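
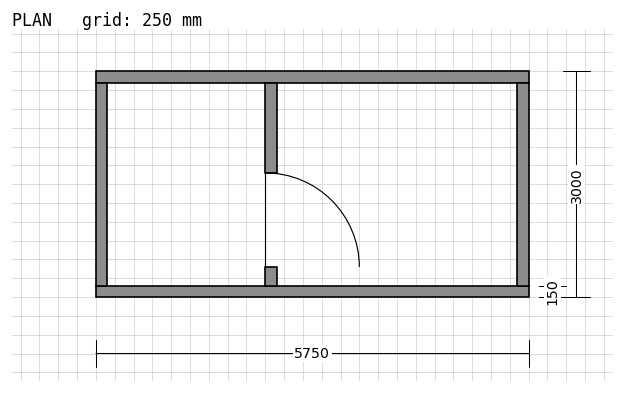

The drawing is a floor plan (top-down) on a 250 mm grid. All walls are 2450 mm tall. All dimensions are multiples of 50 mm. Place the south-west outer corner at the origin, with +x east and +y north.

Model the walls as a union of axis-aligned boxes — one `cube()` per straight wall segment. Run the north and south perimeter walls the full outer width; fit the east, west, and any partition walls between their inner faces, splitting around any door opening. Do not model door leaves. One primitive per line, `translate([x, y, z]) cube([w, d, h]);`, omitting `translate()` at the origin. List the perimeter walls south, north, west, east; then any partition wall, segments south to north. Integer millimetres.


cube([5750, 150, 2450]);
translate([0, 2850, 0]) cube([5750, 150, 2450]);
translate([0, 150, 0]) cube([150, 2700, 2450]);
translate([5600, 150, 0]) cube([150, 2700, 2450]);
translate([2250, 150, 0]) cube([150, 250, 2450]);
translate([2250, 1650, 0]) cube([150, 1200, 2450]);


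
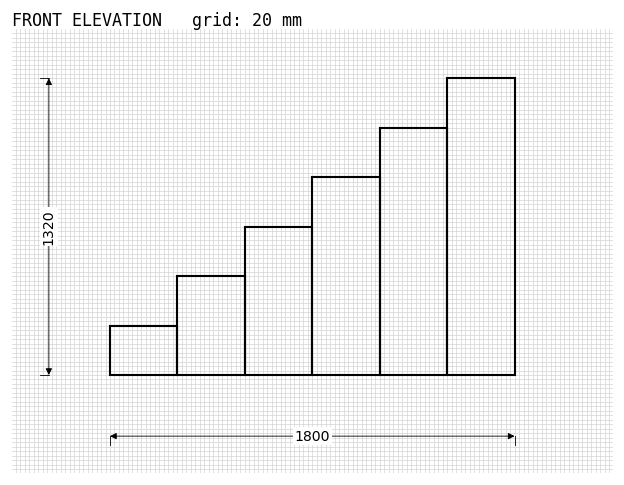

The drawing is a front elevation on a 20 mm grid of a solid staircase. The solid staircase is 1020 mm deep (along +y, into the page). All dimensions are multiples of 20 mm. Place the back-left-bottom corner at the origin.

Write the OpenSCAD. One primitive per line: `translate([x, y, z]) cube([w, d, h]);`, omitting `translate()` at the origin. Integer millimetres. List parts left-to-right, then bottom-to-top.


cube([300, 1020, 220]);
translate([300, 0, 0]) cube([300, 1020, 440]);
translate([600, 0, 0]) cube([300, 1020, 660]);
translate([900, 0, 0]) cube([300, 1020, 880]);
translate([1200, 0, 0]) cube([300, 1020, 1100]);
translate([1500, 0, 0]) cube([300, 1020, 1320]);


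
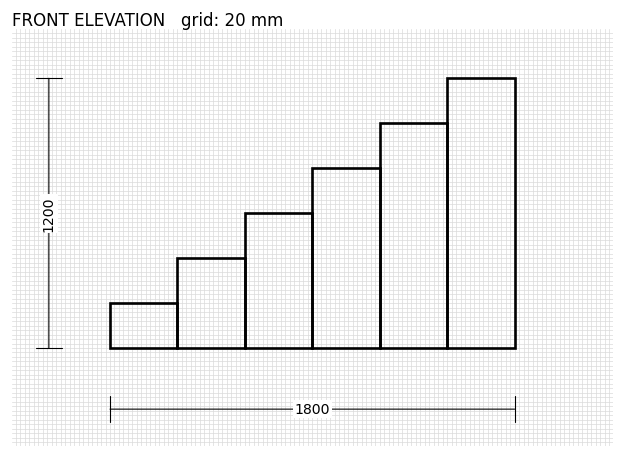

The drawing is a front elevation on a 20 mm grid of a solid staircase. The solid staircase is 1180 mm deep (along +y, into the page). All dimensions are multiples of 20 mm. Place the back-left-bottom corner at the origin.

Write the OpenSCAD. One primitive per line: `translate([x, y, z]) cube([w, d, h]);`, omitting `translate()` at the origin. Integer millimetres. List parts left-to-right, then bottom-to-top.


cube([300, 1180, 200]);
translate([300, 0, 0]) cube([300, 1180, 400]);
translate([600, 0, 0]) cube([300, 1180, 600]);
translate([900, 0, 0]) cube([300, 1180, 800]);
translate([1200, 0, 0]) cube([300, 1180, 1000]);
translate([1500, 0, 0]) cube([300, 1180, 1200]);


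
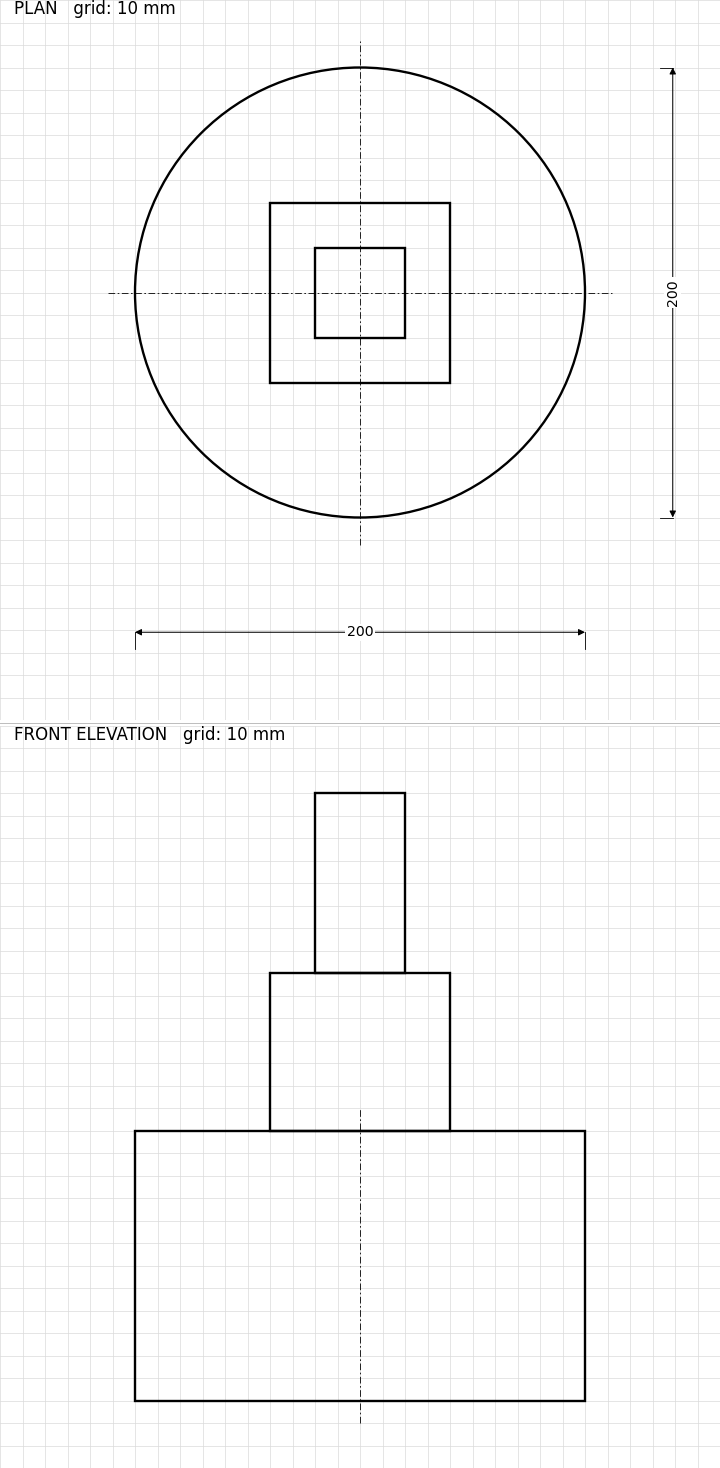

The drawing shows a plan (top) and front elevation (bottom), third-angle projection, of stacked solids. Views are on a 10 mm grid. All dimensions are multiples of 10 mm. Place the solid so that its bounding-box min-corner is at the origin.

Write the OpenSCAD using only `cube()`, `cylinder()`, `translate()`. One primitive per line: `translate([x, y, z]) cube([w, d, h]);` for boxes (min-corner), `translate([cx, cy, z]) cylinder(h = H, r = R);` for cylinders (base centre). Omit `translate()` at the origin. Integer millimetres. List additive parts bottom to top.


translate([100, 100, 0]) cylinder(h = 120, r = 100);
translate([60, 60, 120]) cube([80, 80, 70]);
translate([80, 80, 190]) cube([40, 40, 80]);


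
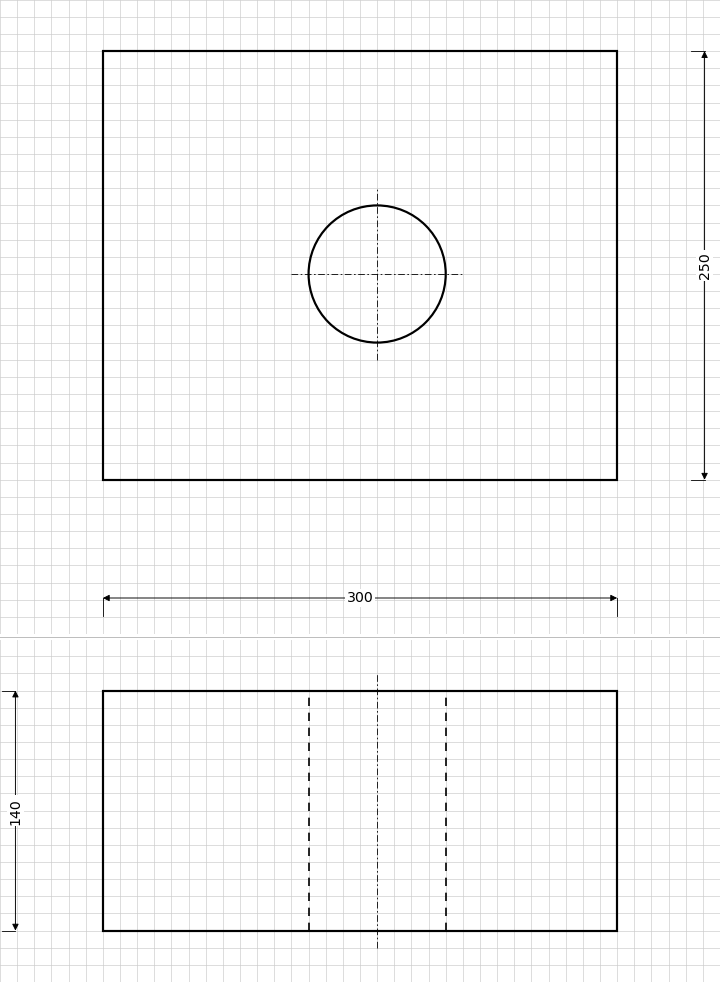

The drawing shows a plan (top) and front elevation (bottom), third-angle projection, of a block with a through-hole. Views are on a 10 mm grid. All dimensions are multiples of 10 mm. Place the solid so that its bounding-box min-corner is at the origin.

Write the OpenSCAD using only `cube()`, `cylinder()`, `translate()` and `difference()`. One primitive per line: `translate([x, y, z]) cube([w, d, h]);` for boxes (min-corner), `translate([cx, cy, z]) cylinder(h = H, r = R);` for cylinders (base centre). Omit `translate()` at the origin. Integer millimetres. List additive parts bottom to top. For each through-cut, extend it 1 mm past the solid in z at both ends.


difference() {
  cube([300, 250, 140]);
  translate([160, 120, -1]) cylinder(h = 142, r = 40);
}


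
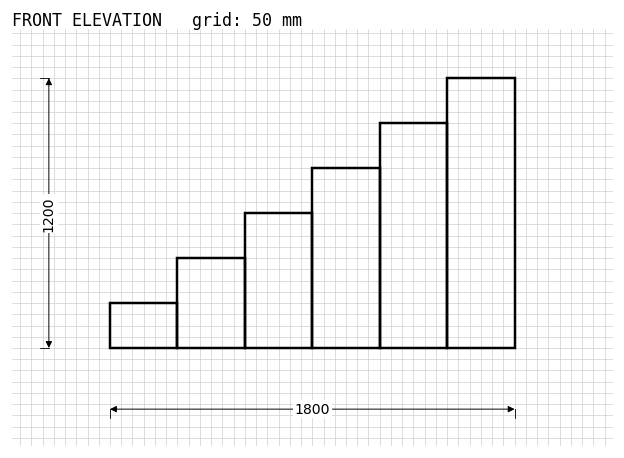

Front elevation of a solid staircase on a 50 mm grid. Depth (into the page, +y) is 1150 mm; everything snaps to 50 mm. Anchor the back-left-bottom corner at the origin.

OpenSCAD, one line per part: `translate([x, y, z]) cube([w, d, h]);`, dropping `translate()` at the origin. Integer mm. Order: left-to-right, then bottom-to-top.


cube([300, 1150, 200]);
translate([300, 0, 0]) cube([300, 1150, 400]);
translate([600, 0, 0]) cube([300, 1150, 600]);
translate([900, 0, 0]) cube([300, 1150, 800]);
translate([1200, 0, 0]) cube([300, 1150, 1000]);
translate([1500, 0, 0]) cube([300, 1150, 1200]);


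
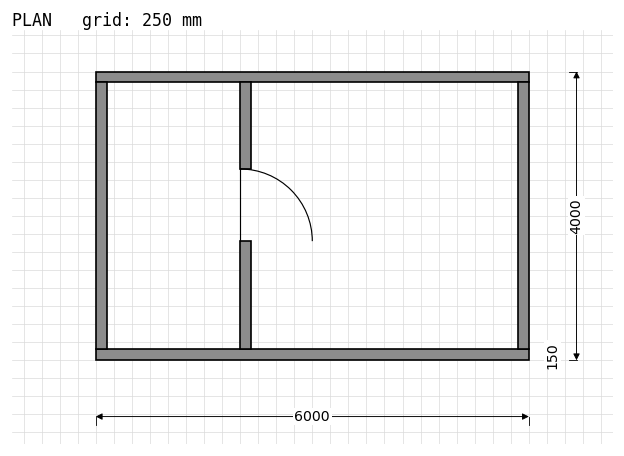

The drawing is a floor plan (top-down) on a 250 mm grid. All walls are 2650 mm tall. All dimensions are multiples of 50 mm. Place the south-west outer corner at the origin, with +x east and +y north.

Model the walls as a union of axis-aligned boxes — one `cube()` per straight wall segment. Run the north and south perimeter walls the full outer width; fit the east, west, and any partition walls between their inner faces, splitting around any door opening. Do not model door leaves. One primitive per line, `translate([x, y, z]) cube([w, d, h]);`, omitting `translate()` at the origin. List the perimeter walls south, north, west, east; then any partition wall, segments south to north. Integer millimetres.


cube([6000, 150, 2650]);
translate([0, 3850, 0]) cube([6000, 150, 2650]);
translate([0, 150, 0]) cube([150, 3700, 2650]);
translate([5850, 150, 0]) cube([150, 3700, 2650]);
translate([2000, 150, 0]) cube([150, 1500, 2650]);
translate([2000, 2650, 0]) cube([150, 1200, 2650]);


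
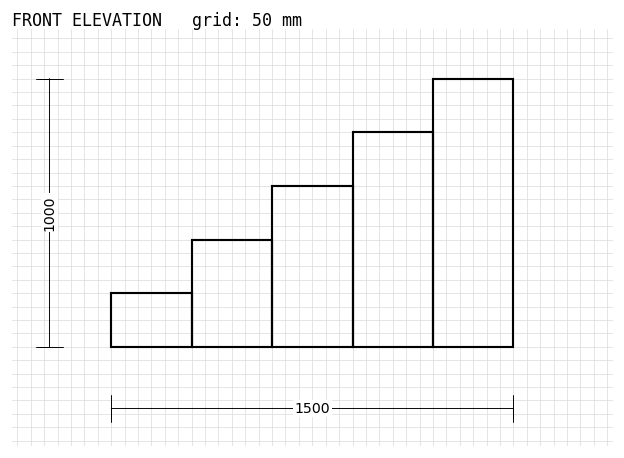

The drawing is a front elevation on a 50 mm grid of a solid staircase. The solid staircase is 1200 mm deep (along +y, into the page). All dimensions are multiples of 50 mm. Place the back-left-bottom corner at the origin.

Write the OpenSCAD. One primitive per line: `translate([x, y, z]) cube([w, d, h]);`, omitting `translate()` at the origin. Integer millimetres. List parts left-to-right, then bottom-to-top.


cube([300, 1200, 200]);
translate([300, 0, 0]) cube([300, 1200, 400]);
translate([600, 0, 0]) cube([300, 1200, 600]);
translate([900, 0, 0]) cube([300, 1200, 800]);
translate([1200, 0, 0]) cube([300, 1200, 1000]);


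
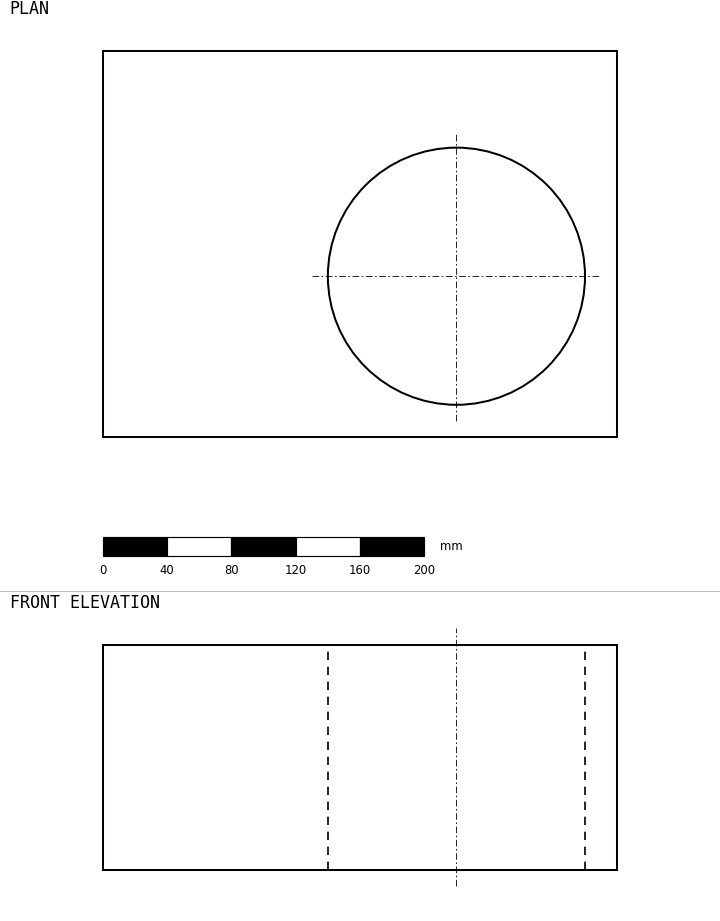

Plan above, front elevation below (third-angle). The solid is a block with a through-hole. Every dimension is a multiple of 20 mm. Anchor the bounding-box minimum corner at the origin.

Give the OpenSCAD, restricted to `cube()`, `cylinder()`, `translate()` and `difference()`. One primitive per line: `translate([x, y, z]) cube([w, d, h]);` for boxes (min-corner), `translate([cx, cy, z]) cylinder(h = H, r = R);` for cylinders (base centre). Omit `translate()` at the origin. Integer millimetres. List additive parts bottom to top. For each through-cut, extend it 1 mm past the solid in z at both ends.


difference() {
  cube([320, 240, 140]);
  translate([220, 100, -1]) cylinder(h = 142, r = 80);
}


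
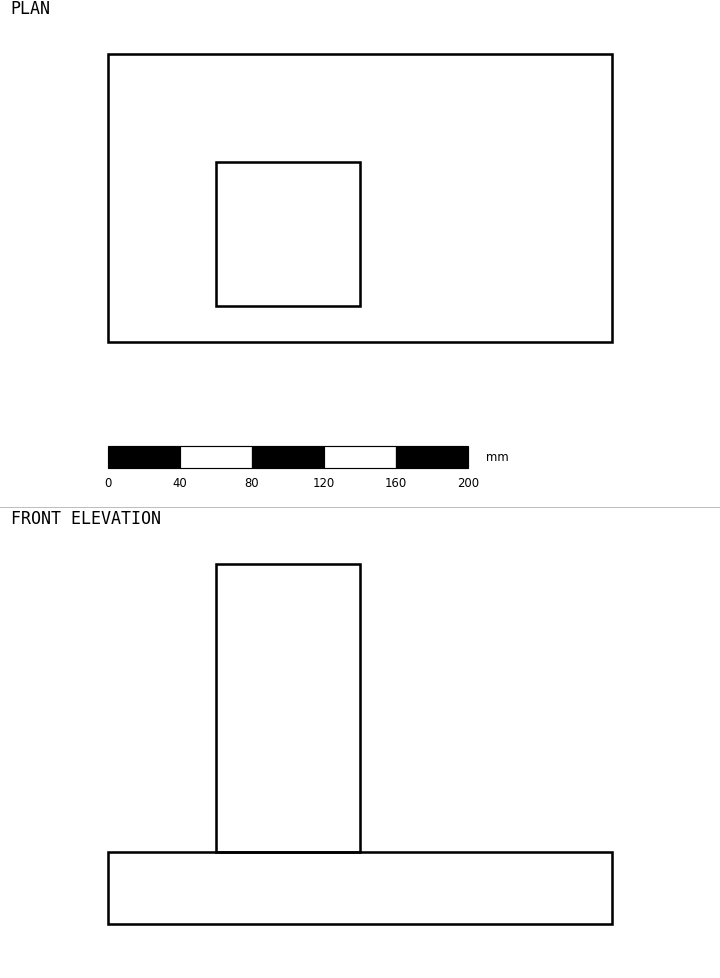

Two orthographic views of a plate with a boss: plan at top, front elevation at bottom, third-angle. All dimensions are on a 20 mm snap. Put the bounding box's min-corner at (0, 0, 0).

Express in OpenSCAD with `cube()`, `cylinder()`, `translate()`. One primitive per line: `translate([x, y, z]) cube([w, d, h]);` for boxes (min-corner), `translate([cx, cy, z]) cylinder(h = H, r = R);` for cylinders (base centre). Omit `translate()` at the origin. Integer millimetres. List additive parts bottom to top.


cube([280, 160, 40]);
translate([60, 20, 40]) cube([80, 80, 160]);


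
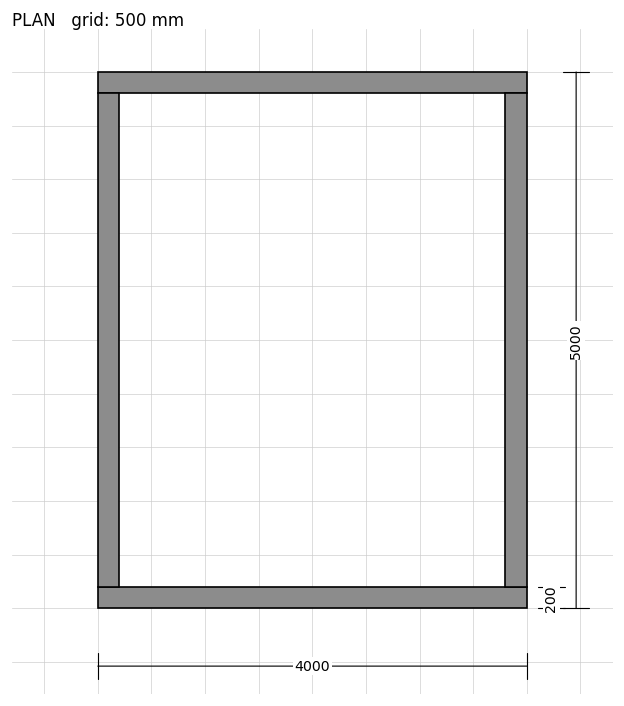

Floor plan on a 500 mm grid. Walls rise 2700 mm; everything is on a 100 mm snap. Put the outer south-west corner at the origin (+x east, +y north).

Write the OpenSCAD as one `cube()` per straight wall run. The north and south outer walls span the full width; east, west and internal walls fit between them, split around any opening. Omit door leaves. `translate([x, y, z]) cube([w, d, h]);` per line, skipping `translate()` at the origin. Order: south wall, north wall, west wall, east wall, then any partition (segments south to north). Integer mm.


cube([4000, 200, 2700]);
translate([0, 4800, 0]) cube([4000, 200, 2700]);
translate([0, 200, 0]) cube([200, 4600, 2700]);
translate([3800, 200, 0]) cube([200, 4600, 2700]);


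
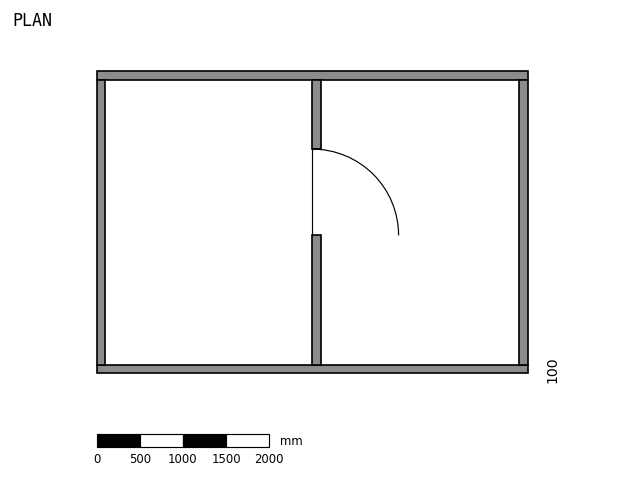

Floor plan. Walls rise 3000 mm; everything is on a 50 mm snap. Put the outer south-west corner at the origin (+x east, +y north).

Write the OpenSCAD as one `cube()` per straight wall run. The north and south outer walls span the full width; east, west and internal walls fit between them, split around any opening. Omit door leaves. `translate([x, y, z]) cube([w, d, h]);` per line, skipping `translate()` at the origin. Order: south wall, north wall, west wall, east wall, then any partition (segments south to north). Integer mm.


cube([5000, 100, 3000]);
translate([0, 3400, 0]) cube([5000, 100, 3000]);
translate([0, 100, 0]) cube([100, 3300, 3000]);
translate([4900, 100, 0]) cube([100, 3300, 3000]);
translate([2500, 100, 0]) cube([100, 1500, 3000]);
translate([2500, 2600, 0]) cube([100, 800, 3000]);


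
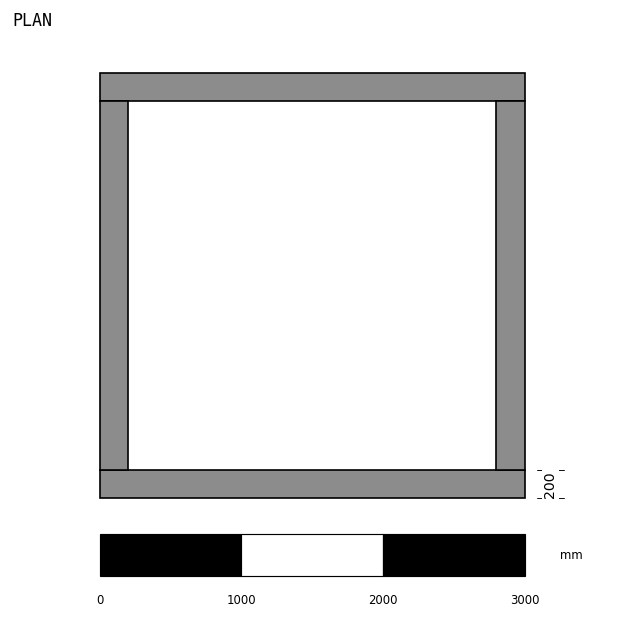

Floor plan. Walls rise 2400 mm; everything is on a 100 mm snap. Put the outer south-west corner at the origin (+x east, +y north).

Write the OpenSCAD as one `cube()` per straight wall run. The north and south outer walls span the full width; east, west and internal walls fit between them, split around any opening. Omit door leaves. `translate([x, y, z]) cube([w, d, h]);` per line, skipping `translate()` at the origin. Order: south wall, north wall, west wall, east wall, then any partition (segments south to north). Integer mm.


cube([3000, 200, 2400]);
translate([0, 2800, 0]) cube([3000, 200, 2400]);
translate([0, 200, 0]) cube([200, 2600, 2400]);
translate([2800, 200, 0]) cube([200, 2600, 2400]);


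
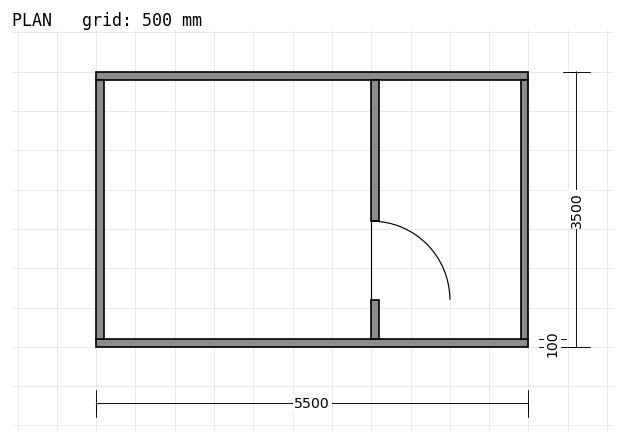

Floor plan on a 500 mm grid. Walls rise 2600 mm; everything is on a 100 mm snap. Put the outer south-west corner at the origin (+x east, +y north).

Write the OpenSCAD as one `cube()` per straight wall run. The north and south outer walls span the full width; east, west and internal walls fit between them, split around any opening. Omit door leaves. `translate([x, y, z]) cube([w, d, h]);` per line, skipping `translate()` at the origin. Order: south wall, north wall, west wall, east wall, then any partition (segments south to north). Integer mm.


cube([5500, 100, 2600]);
translate([0, 3400, 0]) cube([5500, 100, 2600]);
translate([0, 100, 0]) cube([100, 3300, 2600]);
translate([5400, 100, 0]) cube([100, 3300, 2600]);
translate([3500, 100, 0]) cube([100, 500, 2600]);
translate([3500, 1600, 0]) cube([100, 1800, 2600]);


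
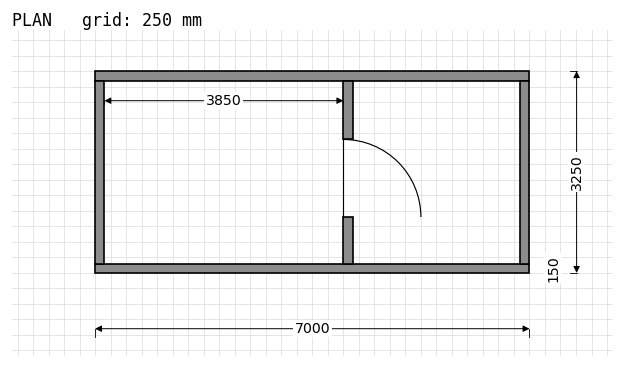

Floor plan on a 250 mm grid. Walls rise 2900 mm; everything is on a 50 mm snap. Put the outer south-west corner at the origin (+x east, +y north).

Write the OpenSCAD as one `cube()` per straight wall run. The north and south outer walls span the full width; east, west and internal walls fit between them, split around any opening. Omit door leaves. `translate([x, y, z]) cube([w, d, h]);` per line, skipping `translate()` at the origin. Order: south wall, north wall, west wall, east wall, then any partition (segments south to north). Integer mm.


cube([7000, 150, 2900]);
translate([0, 3100, 0]) cube([7000, 150, 2900]);
translate([0, 150, 0]) cube([150, 2950, 2900]);
translate([6850, 150, 0]) cube([150, 2950, 2900]);
translate([4000, 150, 0]) cube([150, 750, 2900]);
translate([4000, 2150, 0]) cube([150, 950, 2900]);


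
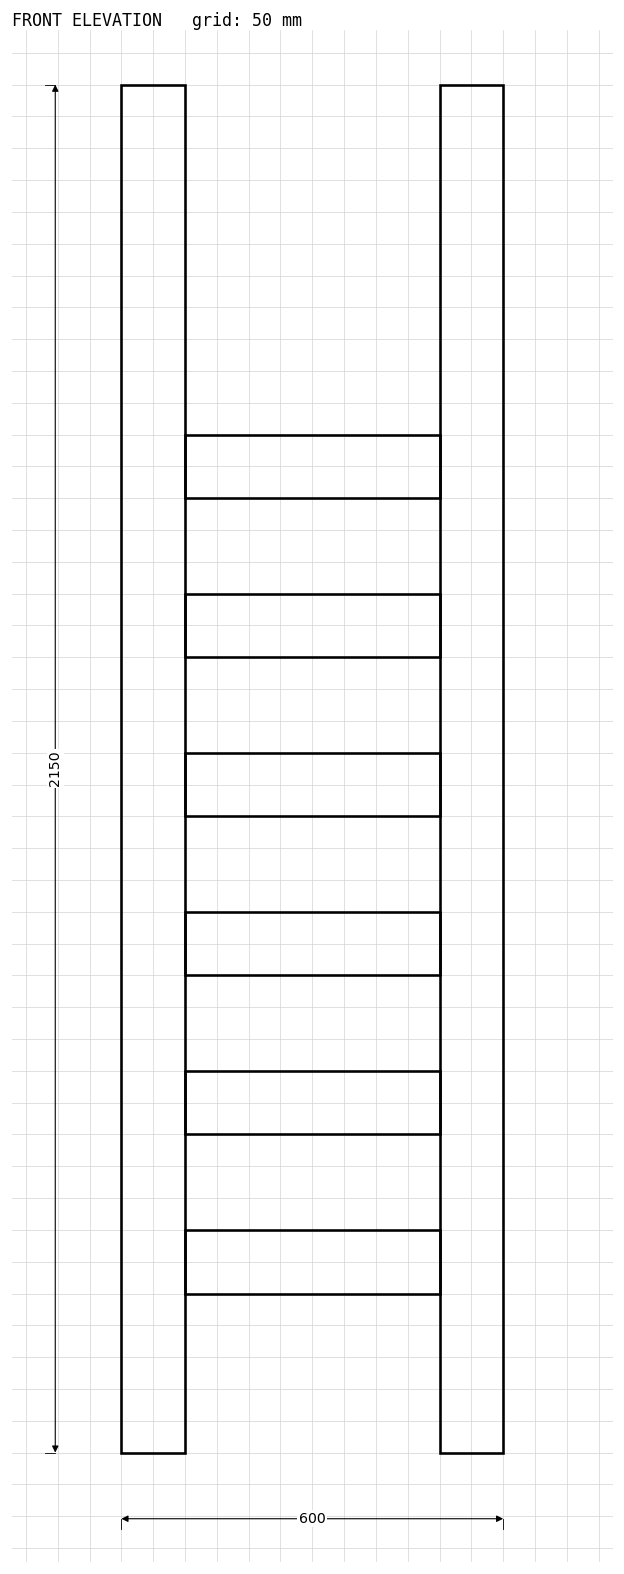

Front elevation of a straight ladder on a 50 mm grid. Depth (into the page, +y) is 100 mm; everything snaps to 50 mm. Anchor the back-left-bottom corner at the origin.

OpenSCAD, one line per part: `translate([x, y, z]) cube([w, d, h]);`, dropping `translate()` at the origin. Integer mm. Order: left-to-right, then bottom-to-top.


cube([100, 100, 2150]);
translate([100, 0, 250]) cube([400, 100, 100]);
translate([100, 0, 500]) cube([400, 100, 100]);
translate([100, 0, 750]) cube([400, 100, 100]);
translate([100, 0, 1000]) cube([400, 100, 100]);
translate([100, 0, 1250]) cube([400, 100, 100]);
translate([100, 0, 1500]) cube([400, 100, 100]);
translate([500, 0, 0]) cube([100, 100, 2150]);


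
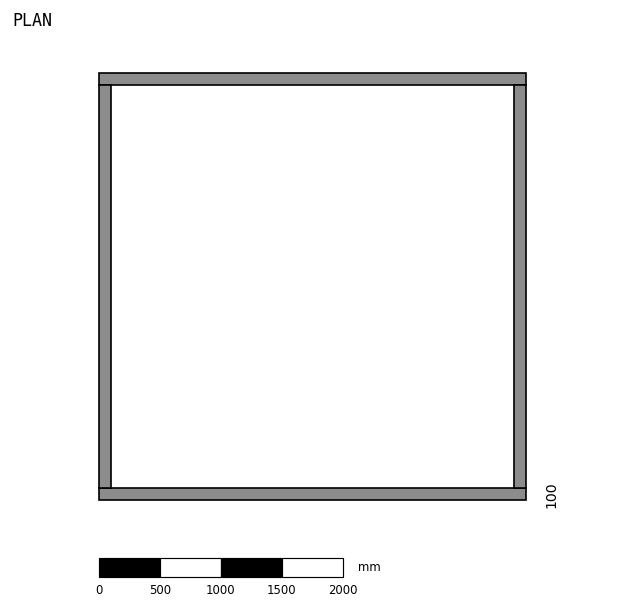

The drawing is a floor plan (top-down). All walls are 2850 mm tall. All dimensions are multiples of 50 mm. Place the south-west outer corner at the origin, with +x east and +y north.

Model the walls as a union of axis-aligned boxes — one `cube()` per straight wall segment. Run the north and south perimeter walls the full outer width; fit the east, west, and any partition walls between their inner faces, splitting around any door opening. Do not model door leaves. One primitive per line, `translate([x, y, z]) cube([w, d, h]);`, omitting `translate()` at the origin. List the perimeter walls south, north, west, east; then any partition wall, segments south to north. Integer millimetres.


cube([3500, 100, 2850]);
translate([0, 3400, 0]) cube([3500, 100, 2850]);
translate([0, 100, 0]) cube([100, 3300, 2850]);
translate([3400, 100, 0]) cube([100, 3300, 2850]);


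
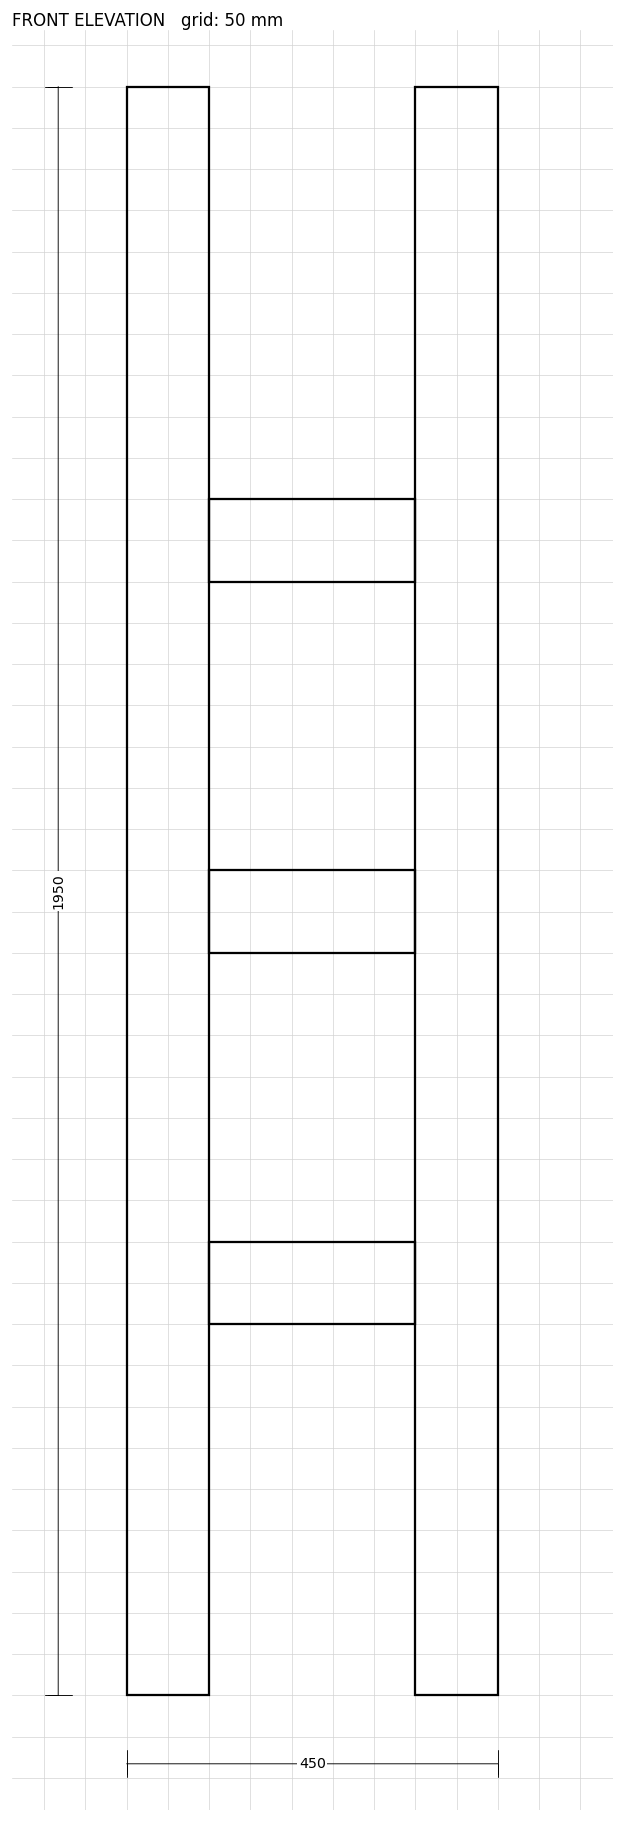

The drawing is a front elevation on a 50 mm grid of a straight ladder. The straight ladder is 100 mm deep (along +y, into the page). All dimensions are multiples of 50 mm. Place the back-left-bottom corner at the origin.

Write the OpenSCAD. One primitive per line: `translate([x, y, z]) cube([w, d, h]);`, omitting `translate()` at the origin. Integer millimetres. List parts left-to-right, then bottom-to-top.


cube([100, 100, 1950]);
translate([100, 0, 450]) cube([250, 100, 100]);
translate([100, 0, 900]) cube([250, 100, 100]);
translate([100, 0, 1350]) cube([250, 100, 100]);
translate([350, 0, 0]) cube([100, 100, 1950]);


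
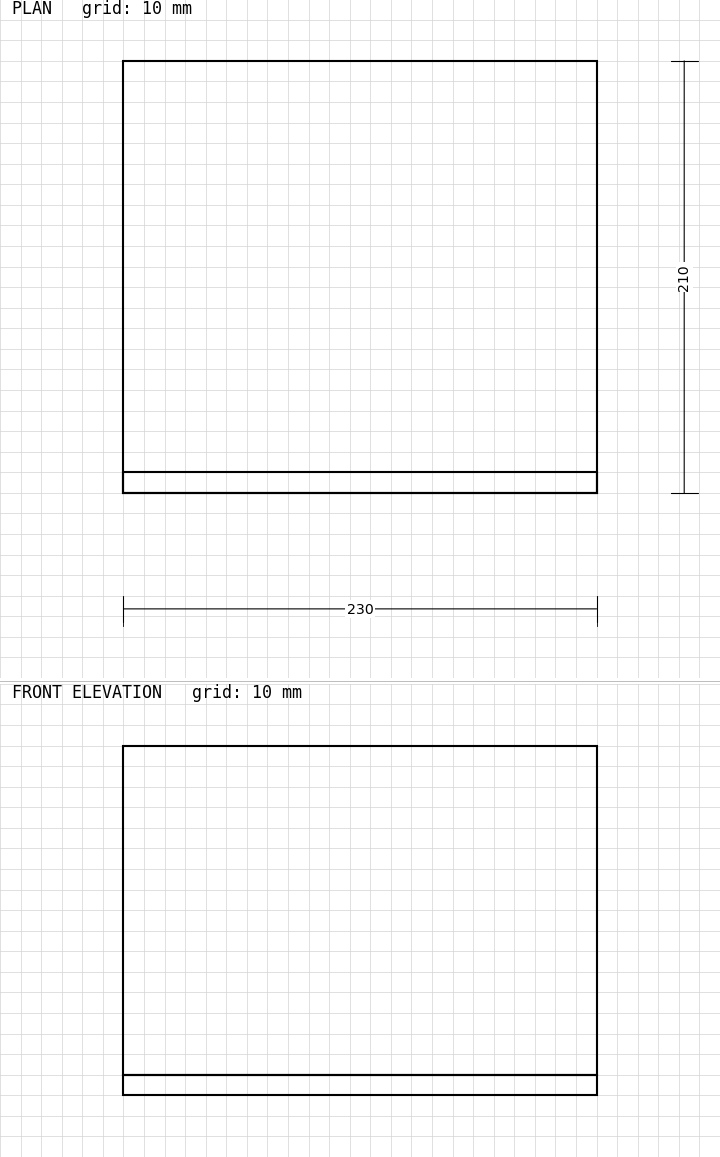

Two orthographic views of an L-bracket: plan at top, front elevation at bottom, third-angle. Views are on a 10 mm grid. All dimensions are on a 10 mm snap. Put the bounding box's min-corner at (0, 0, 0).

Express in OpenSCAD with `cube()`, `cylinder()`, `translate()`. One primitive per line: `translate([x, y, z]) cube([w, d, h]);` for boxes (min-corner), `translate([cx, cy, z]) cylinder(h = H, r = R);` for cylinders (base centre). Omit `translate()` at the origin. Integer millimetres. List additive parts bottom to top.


cube([230, 210, 10]);
translate([0, 0, 10]) cube([230, 10, 160]);


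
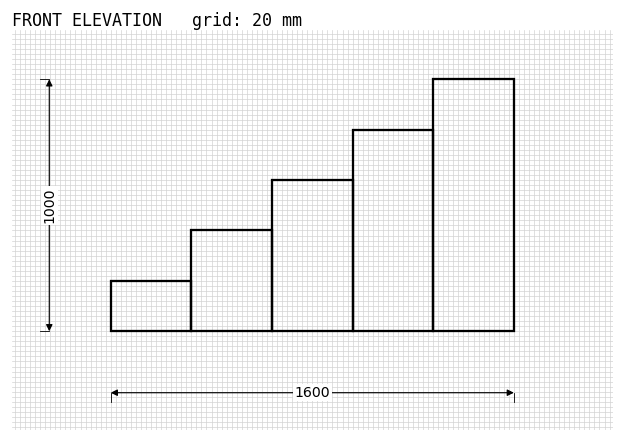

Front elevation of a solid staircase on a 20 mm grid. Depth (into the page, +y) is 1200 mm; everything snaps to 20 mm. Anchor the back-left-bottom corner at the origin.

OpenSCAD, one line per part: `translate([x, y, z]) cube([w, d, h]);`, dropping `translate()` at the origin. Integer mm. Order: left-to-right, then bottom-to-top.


cube([320, 1200, 200]);
translate([320, 0, 0]) cube([320, 1200, 400]);
translate([640, 0, 0]) cube([320, 1200, 600]);
translate([960, 0, 0]) cube([320, 1200, 800]);
translate([1280, 0, 0]) cube([320, 1200, 1000]);


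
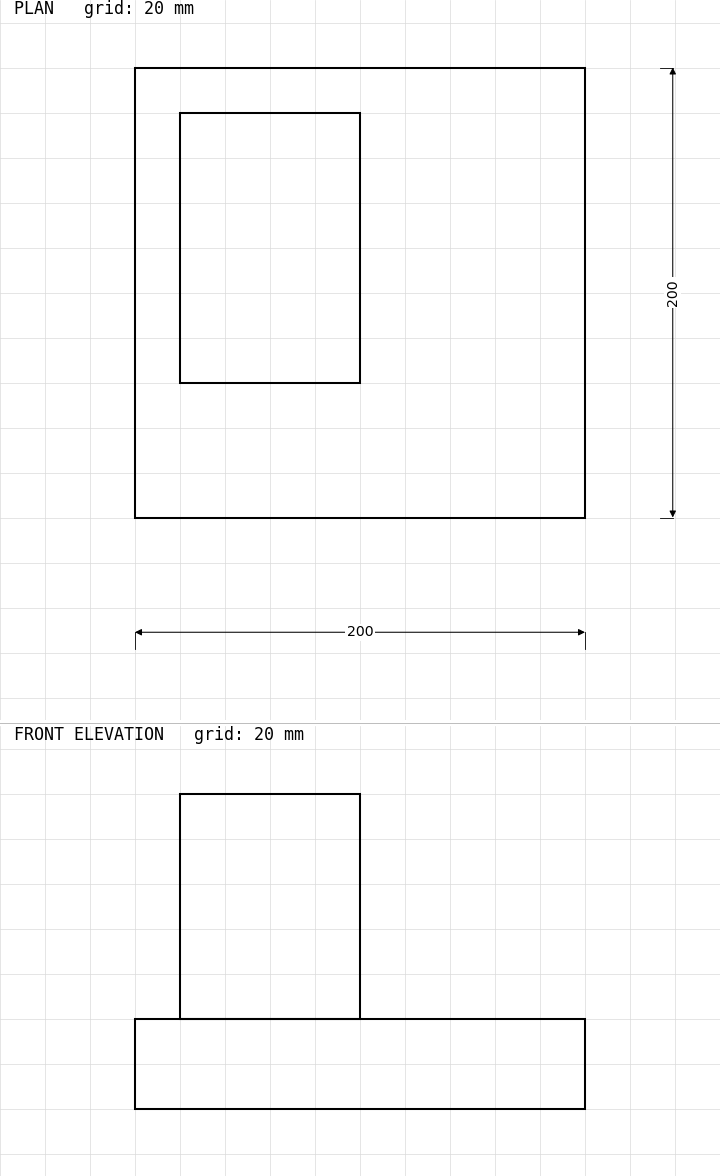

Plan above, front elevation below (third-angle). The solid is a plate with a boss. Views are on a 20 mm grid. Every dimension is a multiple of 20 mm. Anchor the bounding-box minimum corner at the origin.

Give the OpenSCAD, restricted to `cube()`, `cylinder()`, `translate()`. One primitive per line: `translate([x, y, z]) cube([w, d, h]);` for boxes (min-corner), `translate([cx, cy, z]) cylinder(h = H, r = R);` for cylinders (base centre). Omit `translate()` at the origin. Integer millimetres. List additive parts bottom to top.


cube([200, 200, 40]);
translate([20, 60, 40]) cube([80, 120, 100]);


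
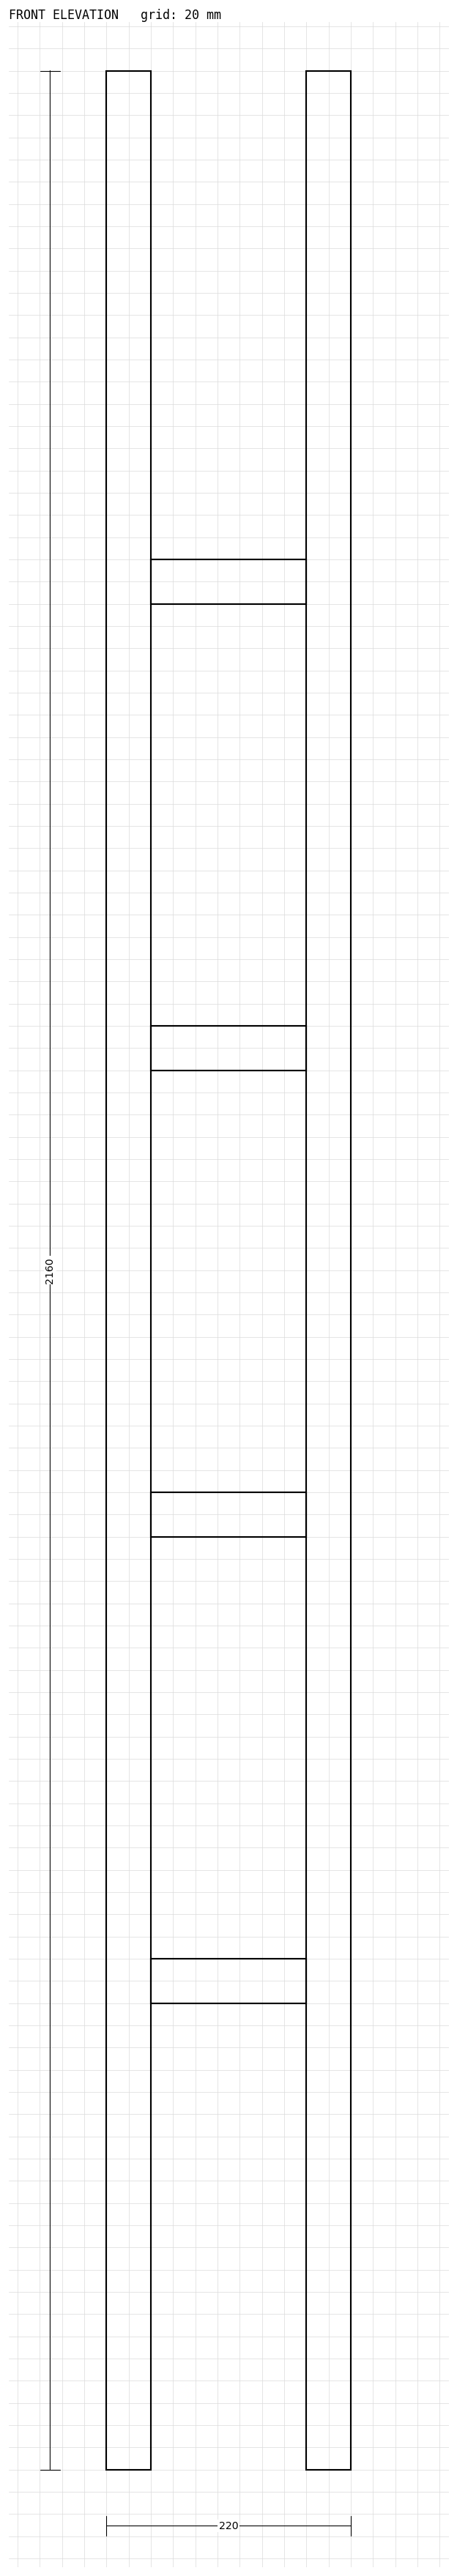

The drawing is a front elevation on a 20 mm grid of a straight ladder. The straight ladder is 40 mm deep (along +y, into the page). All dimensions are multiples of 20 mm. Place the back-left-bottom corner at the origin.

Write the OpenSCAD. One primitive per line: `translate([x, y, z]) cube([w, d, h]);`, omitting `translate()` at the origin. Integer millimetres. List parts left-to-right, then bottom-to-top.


cube([40, 40, 2160]);
translate([40, 0, 420]) cube([140, 40, 40]);
translate([40, 0, 840]) cube([140, 40, 40]);
translate([40, 0, 1260]) cube([140, 40, 40]);
translate([40, 0, 1680]) cube([140, 40, 40]);
translate([180, 0, 0]) cube([40, 40, 2160]);


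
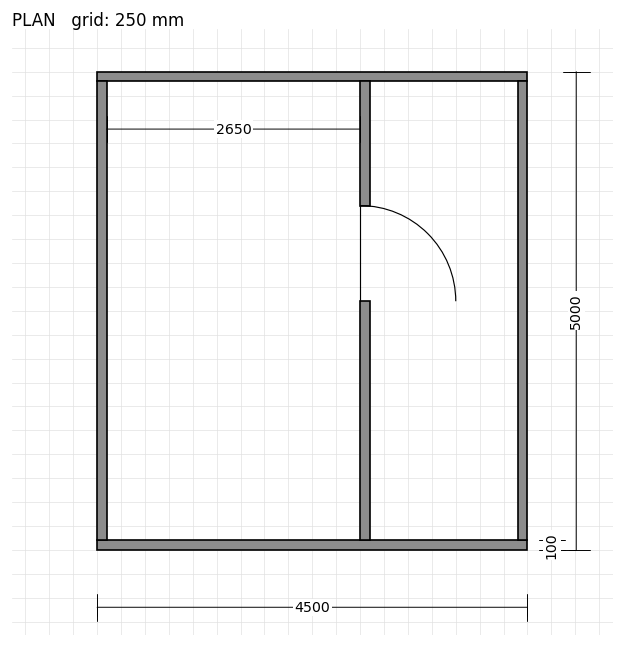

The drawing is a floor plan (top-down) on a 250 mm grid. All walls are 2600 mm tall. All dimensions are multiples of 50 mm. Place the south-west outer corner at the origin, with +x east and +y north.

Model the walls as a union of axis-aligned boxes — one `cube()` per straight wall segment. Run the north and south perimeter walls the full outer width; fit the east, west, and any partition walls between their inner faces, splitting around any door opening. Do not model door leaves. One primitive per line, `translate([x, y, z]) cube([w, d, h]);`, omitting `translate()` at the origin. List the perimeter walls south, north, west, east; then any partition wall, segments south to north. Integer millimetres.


cube([4500, 100, 2600]);
translate([0, 4900, 0]) cube([4500, 100, 2600]);
translate([0, 100, 0]) cube([100, 4800, 2600]);
translate([4400, 100, 0]) cube([100, 4800, 2600]);
translate([2750, 100, 0]) cube([100, 2500, 2600]);
translate([2750, 3600, 0]) cube([100, 1300, 2600]);


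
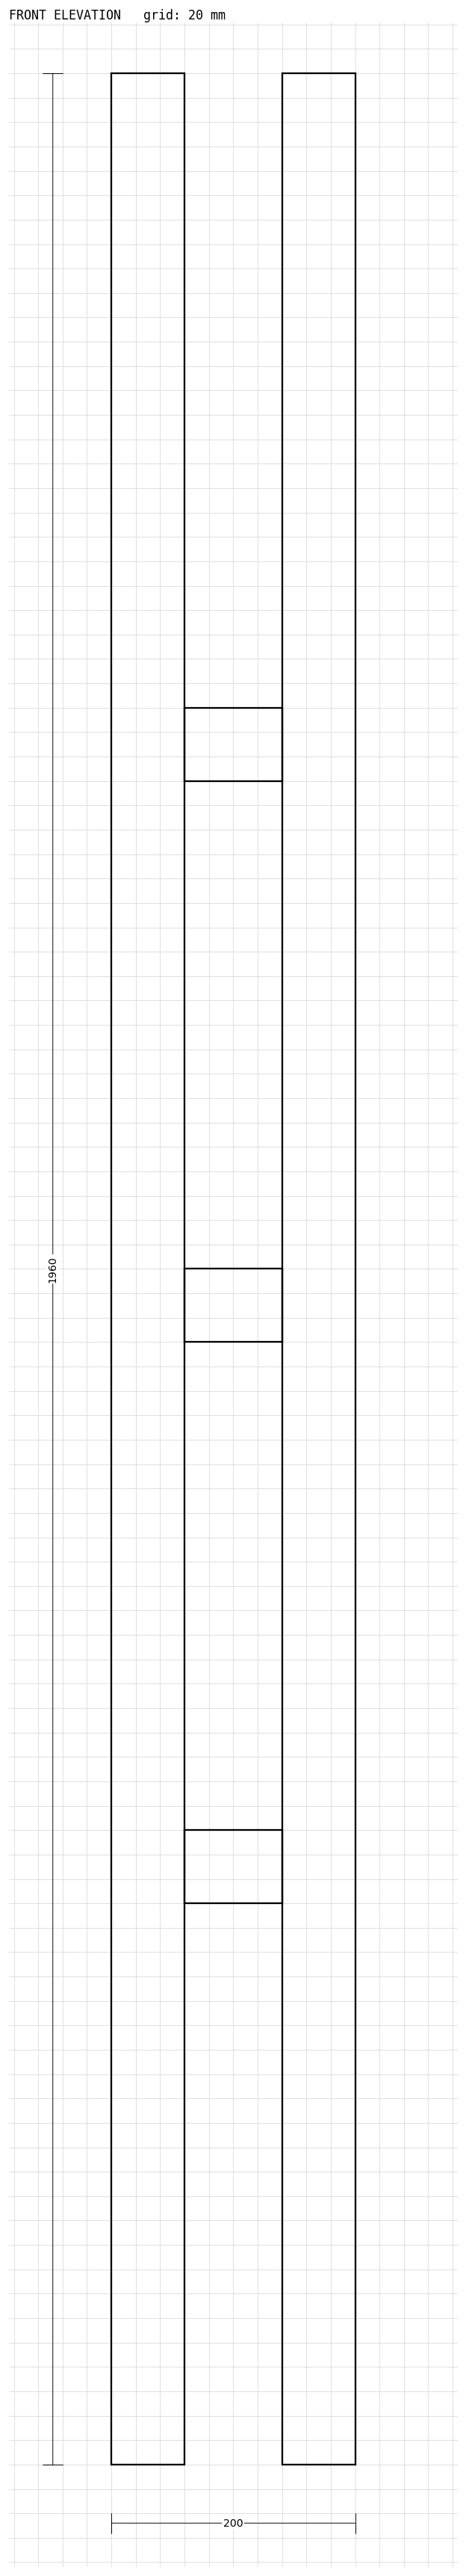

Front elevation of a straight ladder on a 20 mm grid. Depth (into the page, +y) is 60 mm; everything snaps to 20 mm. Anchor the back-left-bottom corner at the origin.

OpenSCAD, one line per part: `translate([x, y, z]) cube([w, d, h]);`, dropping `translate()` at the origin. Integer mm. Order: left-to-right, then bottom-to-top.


cube([60, 60, 1960]);
translate([60, 0, 460]) cube([80, 60, 60]);
translate([60, 0, 920]) cube([80, 60, 60]);
translate([60, 0, 1380]) cube([80, 60, 60]);
translate([140, 0, 0]) cube([60, 60, 1960]);


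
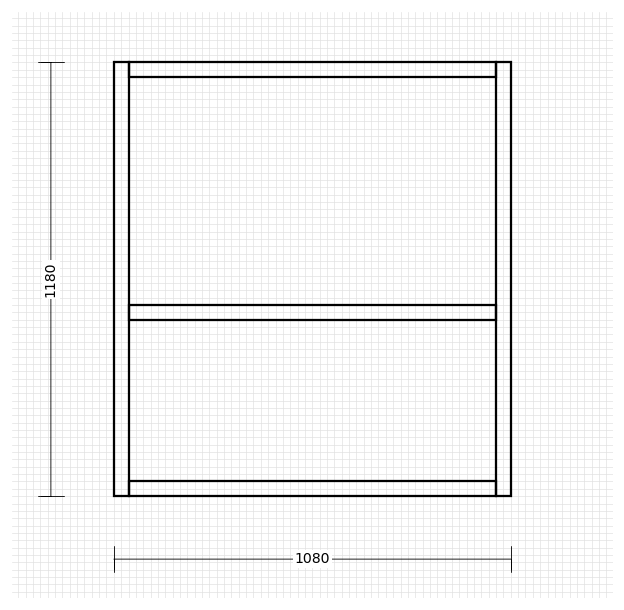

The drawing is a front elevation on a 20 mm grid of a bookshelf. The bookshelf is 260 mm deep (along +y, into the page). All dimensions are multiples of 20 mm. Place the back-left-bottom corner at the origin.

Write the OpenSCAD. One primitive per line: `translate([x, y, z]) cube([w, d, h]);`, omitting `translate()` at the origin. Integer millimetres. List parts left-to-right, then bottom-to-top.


cube([40, 260, 1180]);
translate([40, 0, 0]) cube([1000, 260, 40]);
translate([40, 0, 480]) cube([1000, 260, 40]);
translate([40, 0, 1140]) cube([1000, 260, 40]);
translate([1040, 0, 0]) cube([40, 260, 1180]);


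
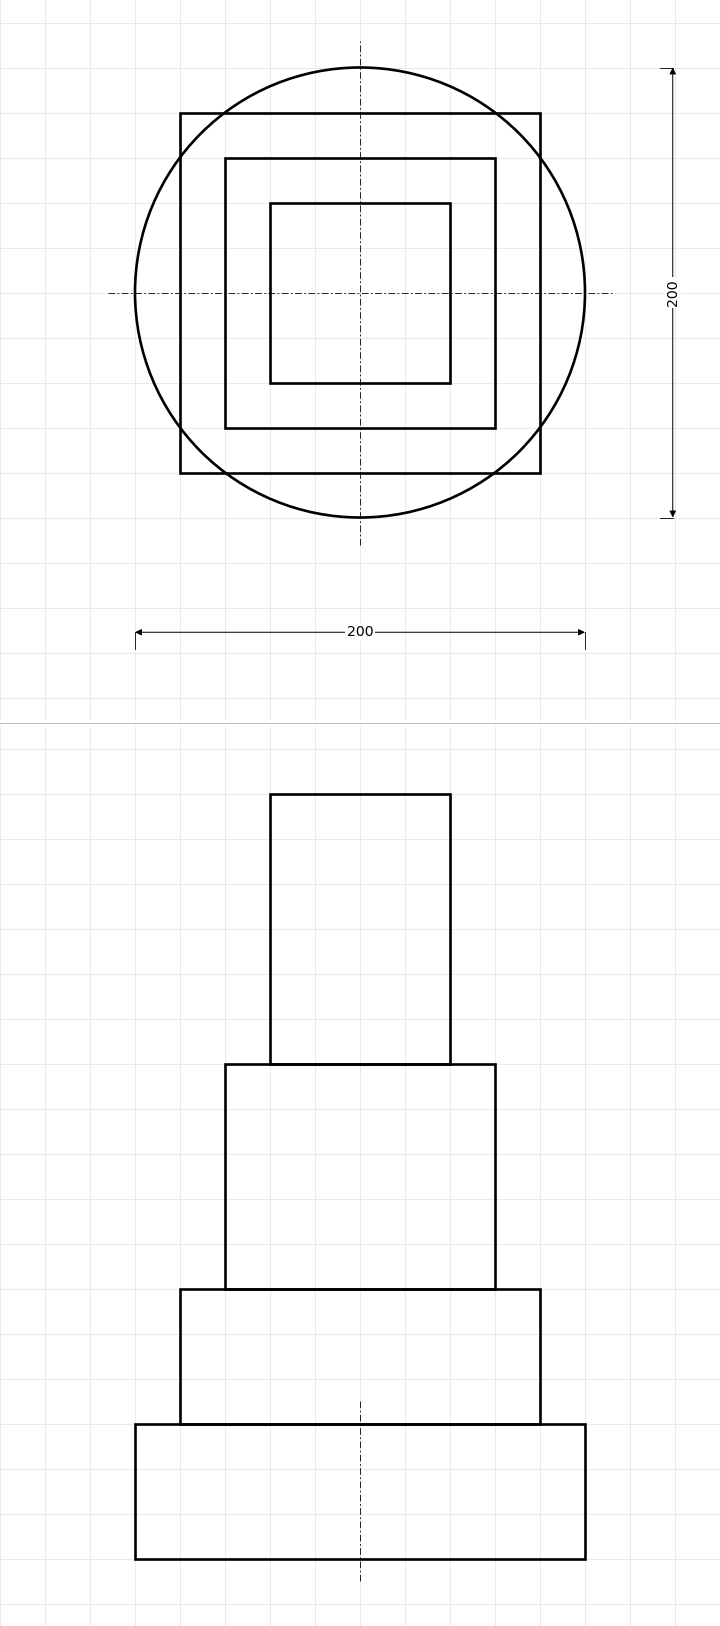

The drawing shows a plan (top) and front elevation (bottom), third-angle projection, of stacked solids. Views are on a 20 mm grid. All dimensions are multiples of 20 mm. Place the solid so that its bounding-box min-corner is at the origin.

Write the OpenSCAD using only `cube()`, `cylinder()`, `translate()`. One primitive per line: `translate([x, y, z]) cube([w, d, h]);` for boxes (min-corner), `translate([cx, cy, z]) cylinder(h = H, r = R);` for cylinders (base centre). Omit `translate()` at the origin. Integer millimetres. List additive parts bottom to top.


translate([100, 100, 0]) cylinder(h = 60, r = 100);
translate([20, 20, 60]) cube([160, 160, 60]);
translate([40, 40, 120]) cube([120, 120, 100]);
translate([60, 60, 220]) cube([80, 80, 120]);


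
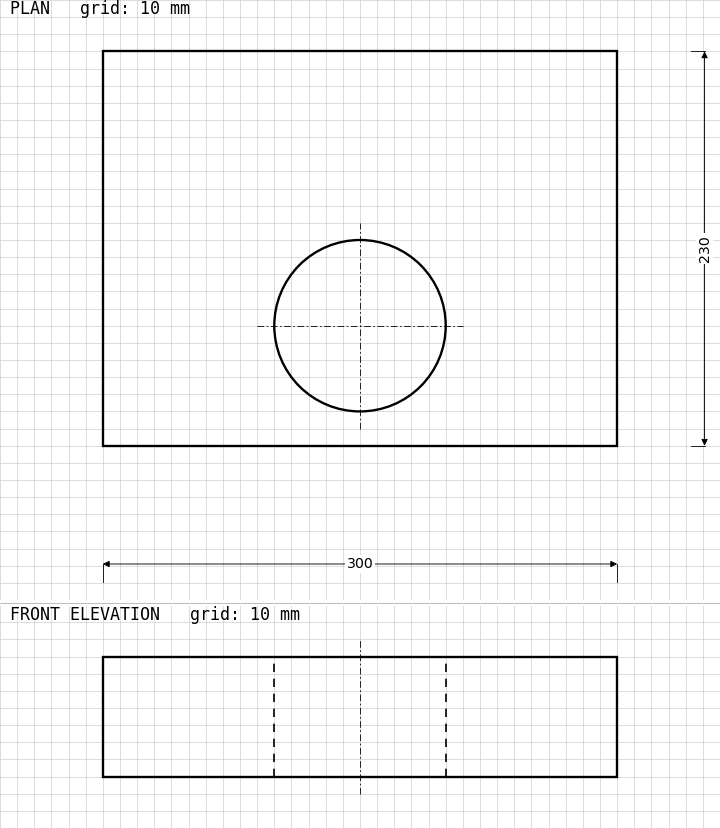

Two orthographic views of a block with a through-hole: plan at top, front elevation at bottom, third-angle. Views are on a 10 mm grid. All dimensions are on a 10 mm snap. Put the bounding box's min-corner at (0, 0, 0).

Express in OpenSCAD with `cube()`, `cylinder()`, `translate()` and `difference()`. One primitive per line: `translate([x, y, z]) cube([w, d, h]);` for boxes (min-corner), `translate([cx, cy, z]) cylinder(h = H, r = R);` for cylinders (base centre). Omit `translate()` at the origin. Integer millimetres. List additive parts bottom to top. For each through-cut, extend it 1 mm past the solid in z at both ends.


difference() {
  cube([300, 230, 70]);
  translate([150, 70, -1]) cylinder(h = 72, r = 50);
}


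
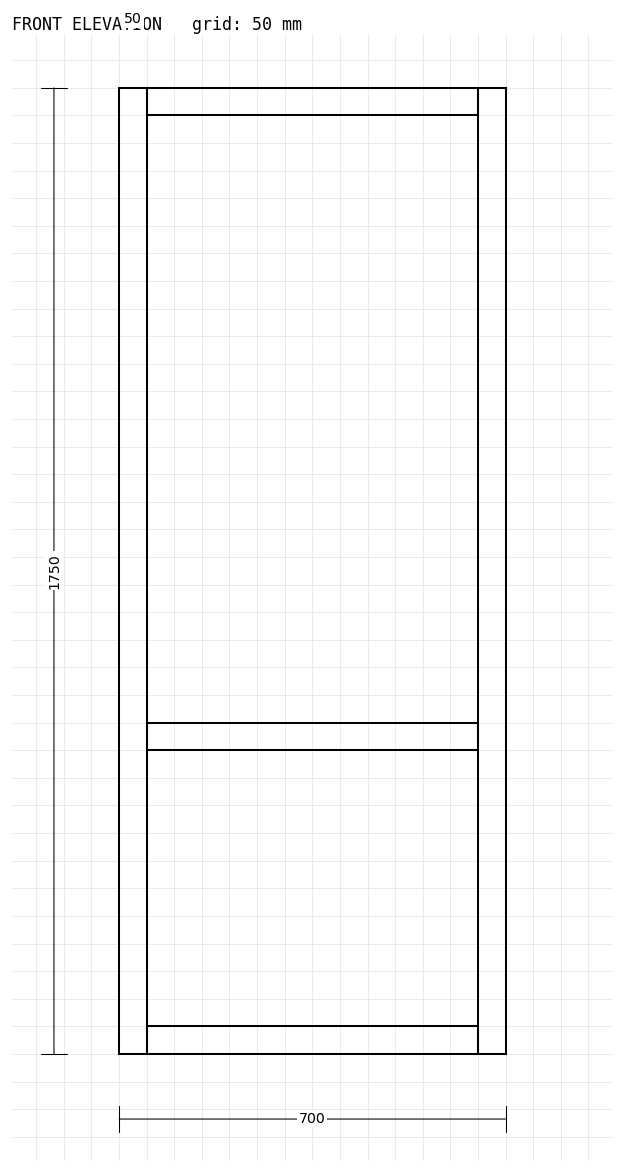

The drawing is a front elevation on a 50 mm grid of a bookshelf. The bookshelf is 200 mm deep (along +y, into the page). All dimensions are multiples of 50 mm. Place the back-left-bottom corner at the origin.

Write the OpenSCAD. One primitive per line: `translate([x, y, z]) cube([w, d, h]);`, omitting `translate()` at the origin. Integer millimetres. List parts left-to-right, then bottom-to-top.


cube([50, 200, 1750]);
translate([50, 0, 0]) cube([600, 200, 50]);
translate([50, 0, 550]) cube([600, 200, 50]);
translate([50, 0, 1700]) cube([600, 200, 50]);
translate([650, 0, 0]) cube([50, 200, 1750]);


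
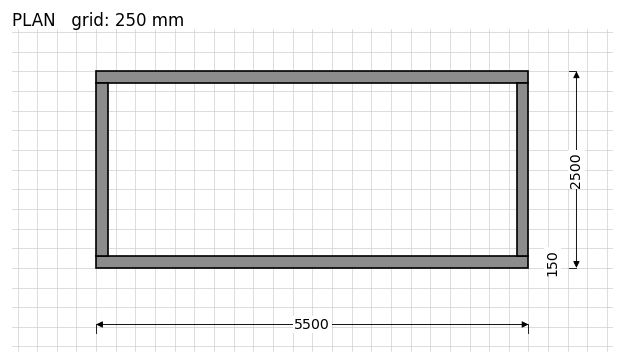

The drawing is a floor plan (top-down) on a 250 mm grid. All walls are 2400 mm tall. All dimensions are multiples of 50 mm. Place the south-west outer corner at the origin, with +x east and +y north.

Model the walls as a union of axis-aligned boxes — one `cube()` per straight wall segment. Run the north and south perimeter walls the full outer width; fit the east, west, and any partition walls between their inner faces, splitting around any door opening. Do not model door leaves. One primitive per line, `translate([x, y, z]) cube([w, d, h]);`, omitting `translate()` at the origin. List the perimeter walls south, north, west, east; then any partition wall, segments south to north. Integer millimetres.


cube([5500, 150, 2400]);
translate([0, 2350, 0]) cube([5500, 150, 2400]);
translate([0, 150, 0]) cube([150, 2200, 2400]);
translate([5350, 150, 0]) cube([150, 2200, 2400]);


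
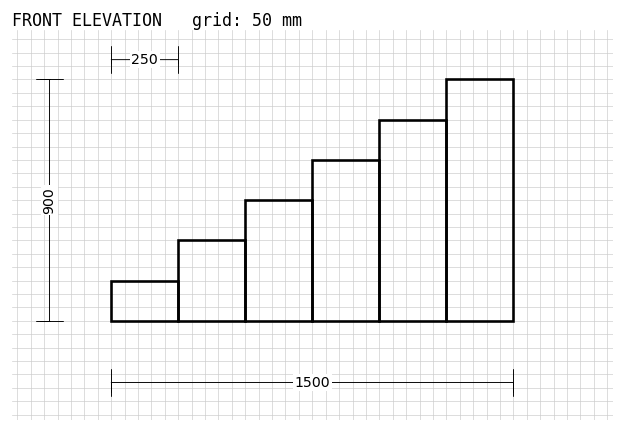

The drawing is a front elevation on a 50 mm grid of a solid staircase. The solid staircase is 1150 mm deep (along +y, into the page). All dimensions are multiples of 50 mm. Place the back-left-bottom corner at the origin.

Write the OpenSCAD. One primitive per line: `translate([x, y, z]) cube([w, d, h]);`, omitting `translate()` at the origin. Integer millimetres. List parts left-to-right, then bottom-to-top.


cube([250, 1150, 150]);
translate([250, 0, 0]) cube([250, 1150, 300]);
translate([500, 0, 0]) cube([250, 1150, 450]);
translate([750, 0, 0]) cube([250, 1150, 600]);
translate([1000, 0, 0]) cube([250, 1150, 750]);
translate([1250, 0, 0]) cube([250, 1150, 900]);


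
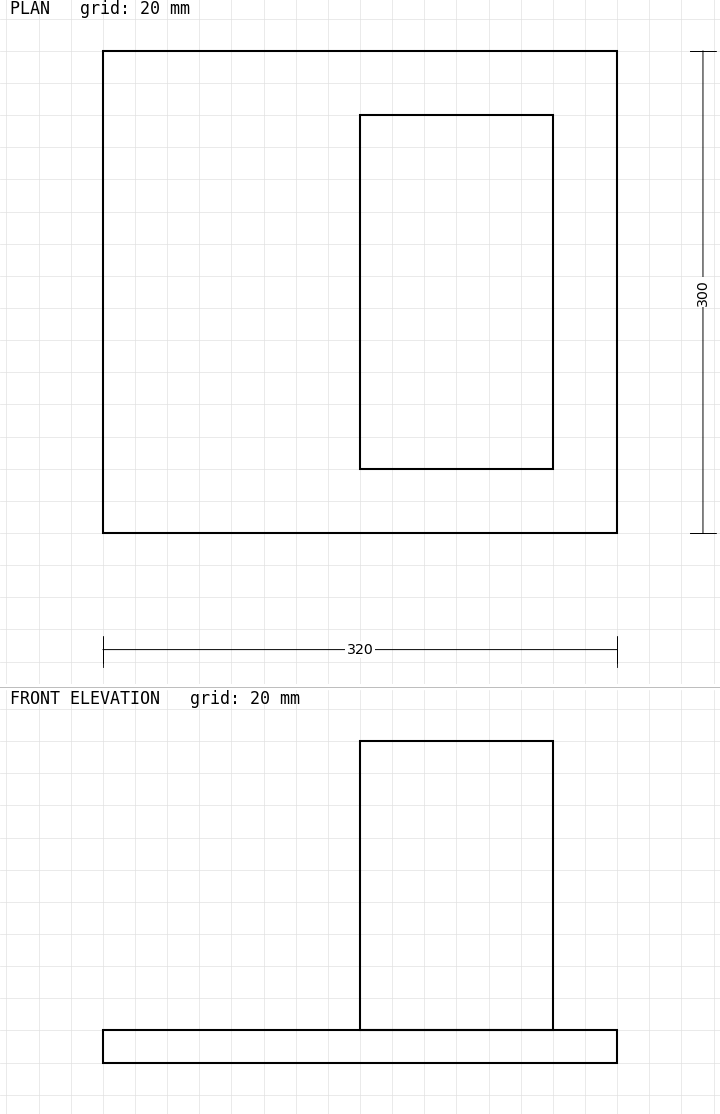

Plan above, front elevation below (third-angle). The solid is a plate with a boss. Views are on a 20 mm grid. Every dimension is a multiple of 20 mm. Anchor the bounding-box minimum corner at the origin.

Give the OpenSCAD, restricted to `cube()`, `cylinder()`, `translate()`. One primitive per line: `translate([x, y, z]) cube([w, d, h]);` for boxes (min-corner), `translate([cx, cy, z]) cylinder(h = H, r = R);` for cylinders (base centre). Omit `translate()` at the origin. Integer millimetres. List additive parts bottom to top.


cube([320, 300, 20]);
translate([160, 40, 20]) cube([120, 220, 180]);


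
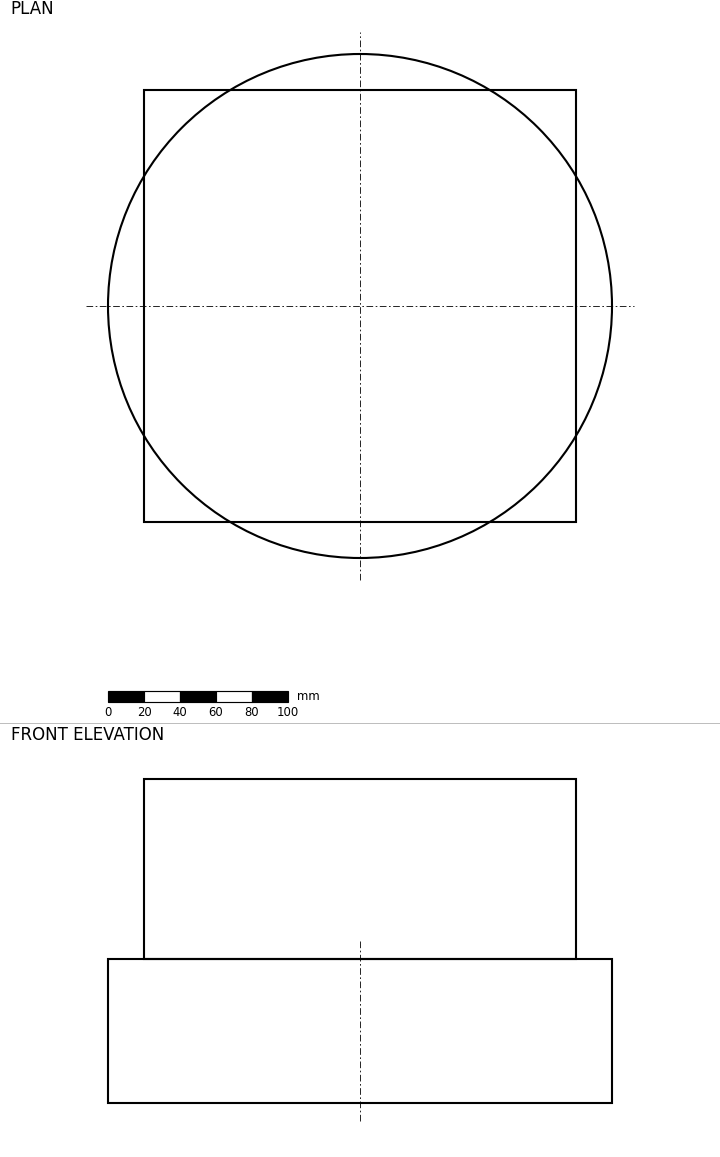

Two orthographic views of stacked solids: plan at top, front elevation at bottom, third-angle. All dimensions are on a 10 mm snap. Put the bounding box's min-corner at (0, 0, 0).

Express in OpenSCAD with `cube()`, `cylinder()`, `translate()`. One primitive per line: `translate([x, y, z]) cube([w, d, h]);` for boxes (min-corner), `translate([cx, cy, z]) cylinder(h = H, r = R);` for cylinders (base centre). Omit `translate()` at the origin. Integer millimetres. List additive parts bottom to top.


translate([140, 140, 0]) cylinder(h = 80, r = 140);
translate([20, 20, 80]) cube([240, 240, 100]);


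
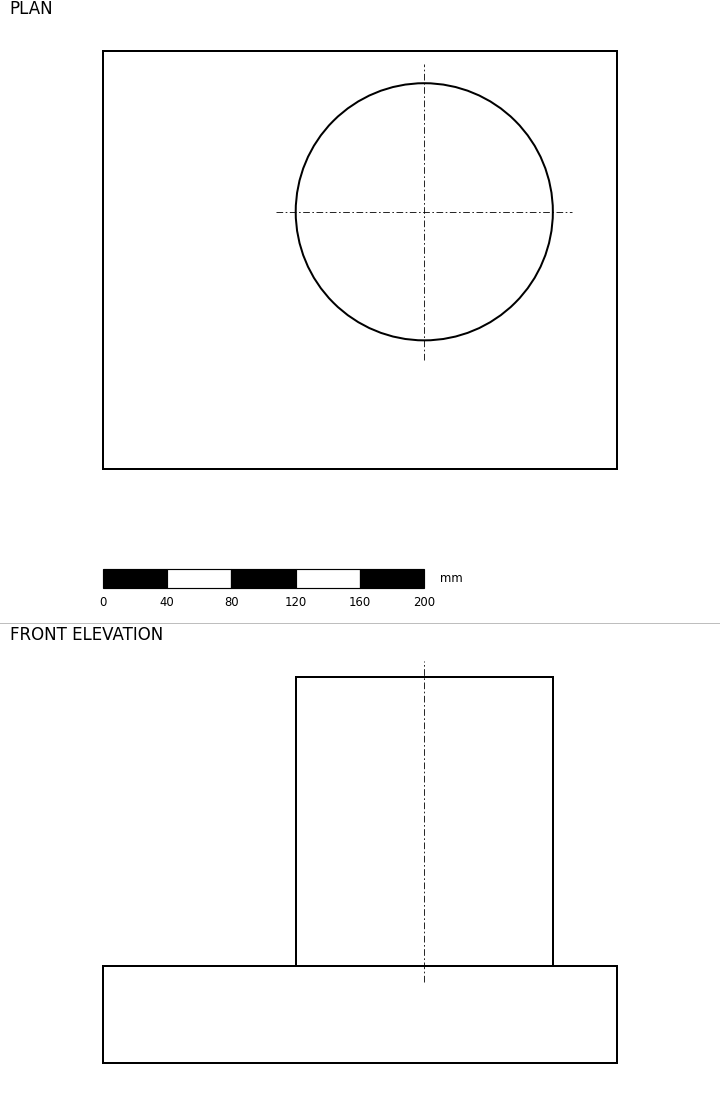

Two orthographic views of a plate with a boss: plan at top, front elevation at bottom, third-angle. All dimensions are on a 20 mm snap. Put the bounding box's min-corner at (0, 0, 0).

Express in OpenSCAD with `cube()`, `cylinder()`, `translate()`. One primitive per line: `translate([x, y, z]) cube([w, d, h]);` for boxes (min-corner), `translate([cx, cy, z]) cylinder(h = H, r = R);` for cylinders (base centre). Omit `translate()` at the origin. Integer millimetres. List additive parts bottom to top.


cube([320, 260, 60]);
translate([200, 160, 60]) cylinder(h = 180, r = 80);


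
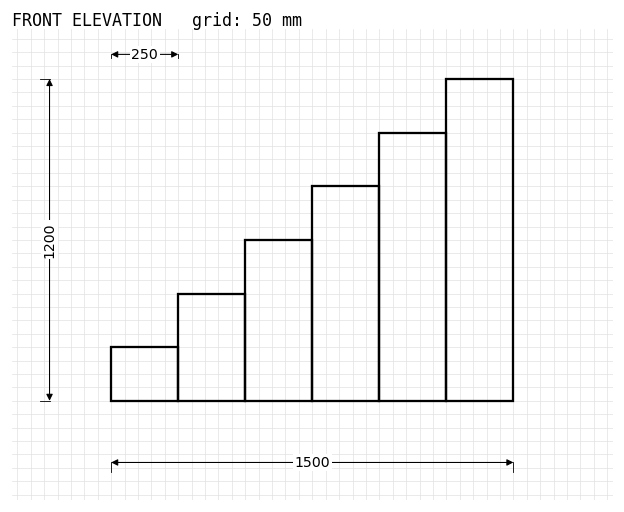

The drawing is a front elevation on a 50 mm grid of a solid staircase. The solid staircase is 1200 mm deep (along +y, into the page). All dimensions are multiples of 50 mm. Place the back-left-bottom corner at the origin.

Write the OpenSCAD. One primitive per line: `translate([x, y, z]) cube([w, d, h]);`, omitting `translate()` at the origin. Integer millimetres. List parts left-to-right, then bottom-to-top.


cube([250, 1200, 200]);
translate([250, 0, 0]) cube([250, 1200, 400]);
translate([500, 0, 0]) cube([250, 1200, 600]);
translate([750, 0, 0]) cube([250, 1200, 800]);
translate([1000, 0, 0]) cube([250, 1200, 1000]);
translate([1250, 0, 0]) cube([250, 1200, 1200]);


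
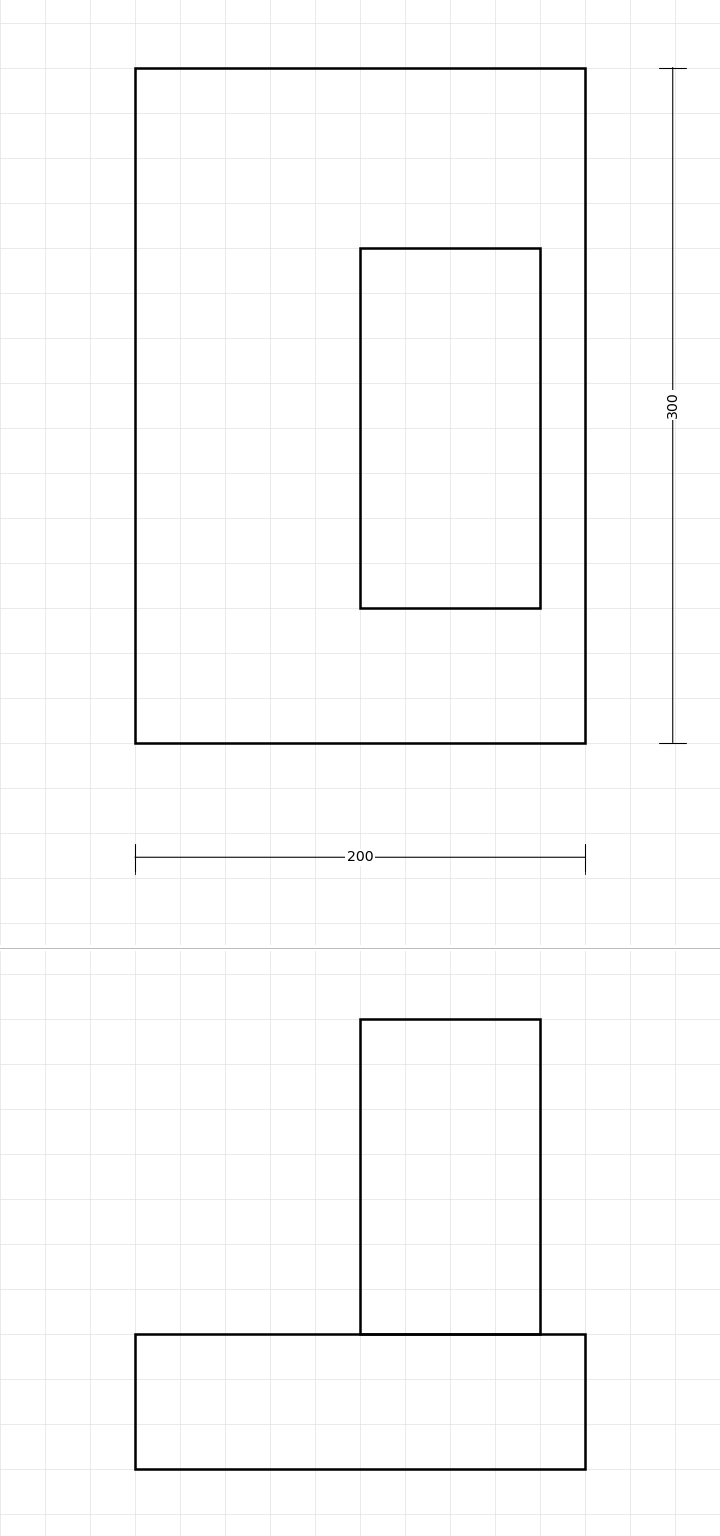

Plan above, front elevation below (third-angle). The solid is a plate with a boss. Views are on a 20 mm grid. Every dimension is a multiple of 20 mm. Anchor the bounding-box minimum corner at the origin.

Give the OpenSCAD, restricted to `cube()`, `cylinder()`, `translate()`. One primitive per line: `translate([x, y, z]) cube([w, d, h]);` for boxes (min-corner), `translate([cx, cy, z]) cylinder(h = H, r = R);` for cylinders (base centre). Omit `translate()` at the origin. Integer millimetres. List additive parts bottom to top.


cube([200, 300, 60]);
translate([100, 60, 60]) cube([80, 160, 140]);


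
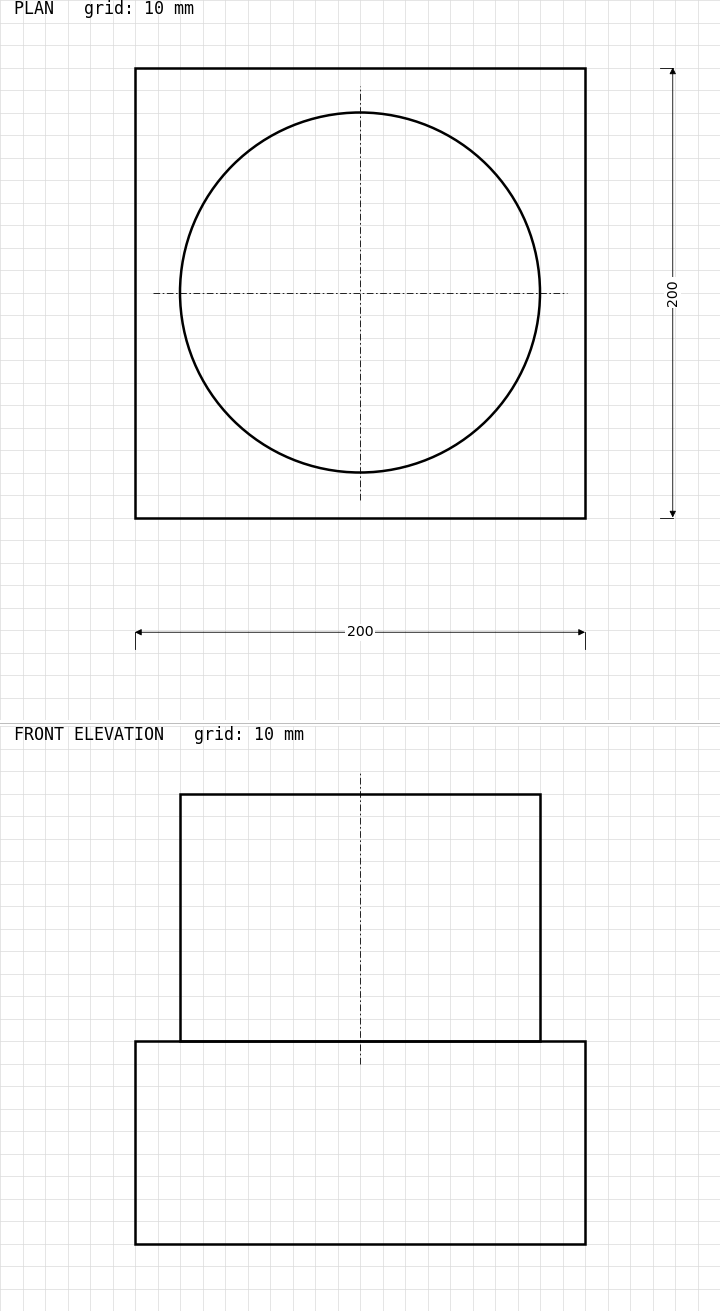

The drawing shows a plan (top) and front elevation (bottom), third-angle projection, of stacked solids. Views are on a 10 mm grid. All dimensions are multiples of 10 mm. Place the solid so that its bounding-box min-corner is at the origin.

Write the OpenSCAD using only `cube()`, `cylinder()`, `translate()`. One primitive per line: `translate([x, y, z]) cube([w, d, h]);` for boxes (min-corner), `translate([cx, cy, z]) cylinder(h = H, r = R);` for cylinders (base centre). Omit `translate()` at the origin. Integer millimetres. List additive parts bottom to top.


cube([200, 200, 90]);
translate([100, 100, 90]) cylinder(h = 110, r = 80);
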